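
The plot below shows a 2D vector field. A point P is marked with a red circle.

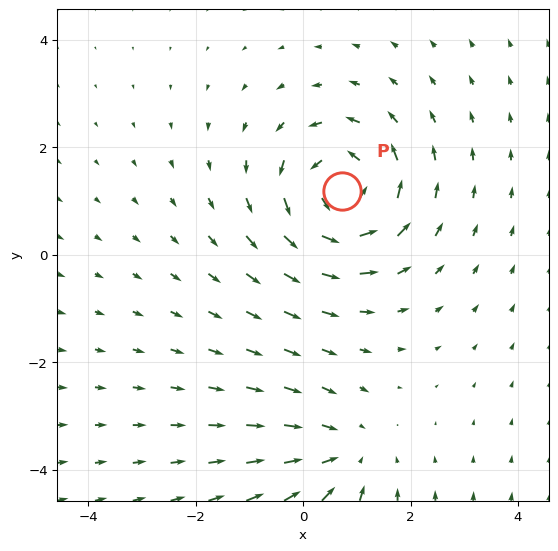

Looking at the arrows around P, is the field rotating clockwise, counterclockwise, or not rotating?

Near P at (0.7, 1.2) the arrows circulate counterclockwise. The curl (z-component) there is about +5; positive curl means counterclockwise rotation.

counterclockwise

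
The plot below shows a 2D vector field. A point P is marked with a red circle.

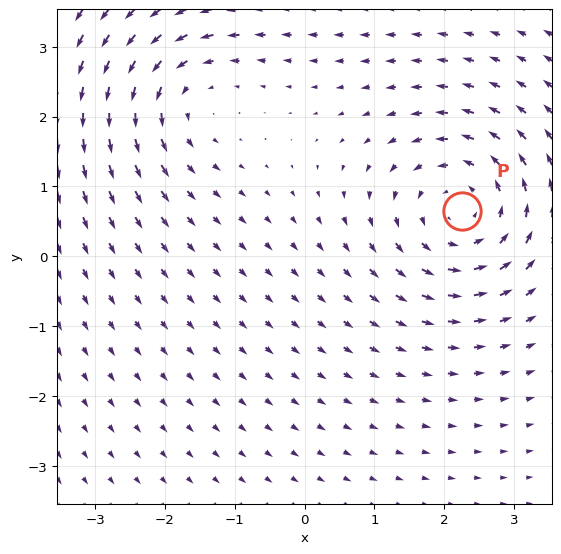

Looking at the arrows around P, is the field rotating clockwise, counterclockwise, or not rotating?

counterclockwise

Near P at (2.3, 0.7) the arrows circulate counterclockwise. The curl (z-component) there is about +4; positive curl means counterclockwise rotation.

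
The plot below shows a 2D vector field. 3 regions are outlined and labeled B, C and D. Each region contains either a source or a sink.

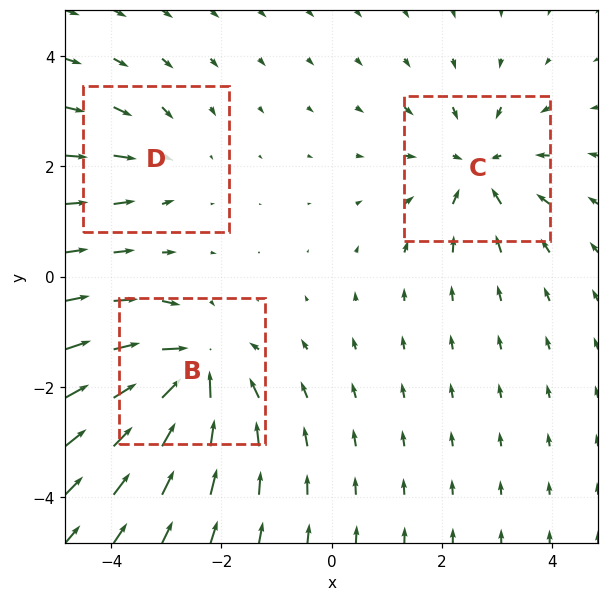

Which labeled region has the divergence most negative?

Divergence at each region's feature centre — B: about -5, C: about -4, D: about -2. Region B is most negative.

B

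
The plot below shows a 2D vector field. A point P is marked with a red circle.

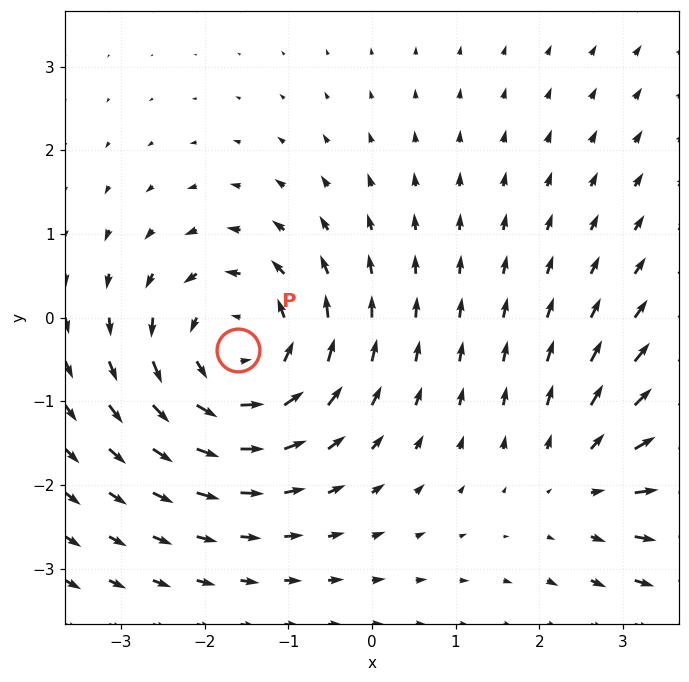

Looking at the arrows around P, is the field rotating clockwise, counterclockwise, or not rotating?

counterclockwise

Near P at (-1.6, -0.4) the arrows circulate counterclockwise. The curl (z-component) there is about +4; positive curl means counterclockwise rotation.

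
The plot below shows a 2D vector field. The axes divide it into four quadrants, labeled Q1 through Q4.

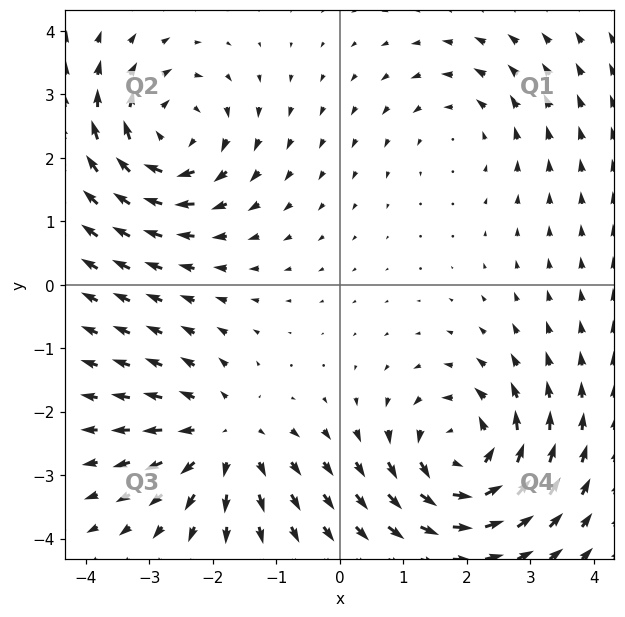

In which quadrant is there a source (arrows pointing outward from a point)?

Q3

The source sits at approximately (-1.8, -2.4), which lies in quadrant Q3. The divergence there is about +4, positive as expected for a source.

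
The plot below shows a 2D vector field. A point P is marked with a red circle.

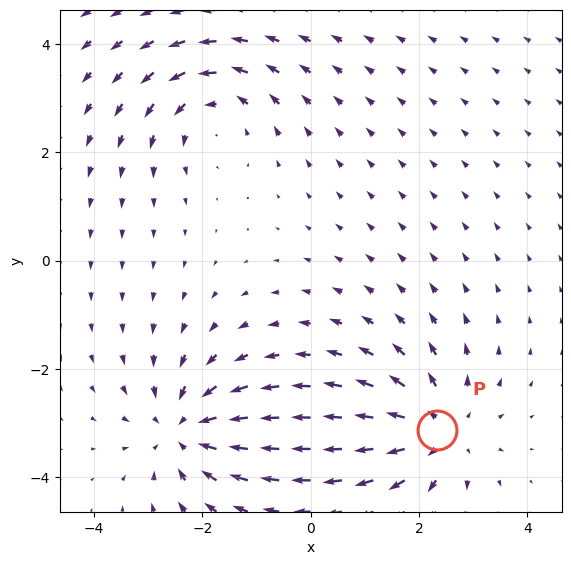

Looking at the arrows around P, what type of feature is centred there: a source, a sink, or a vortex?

At P (2.3, -3.1) the arrows spread outward. Divergence about +4, curl ≈0 — positive divergence with near-zero curl is a source.

source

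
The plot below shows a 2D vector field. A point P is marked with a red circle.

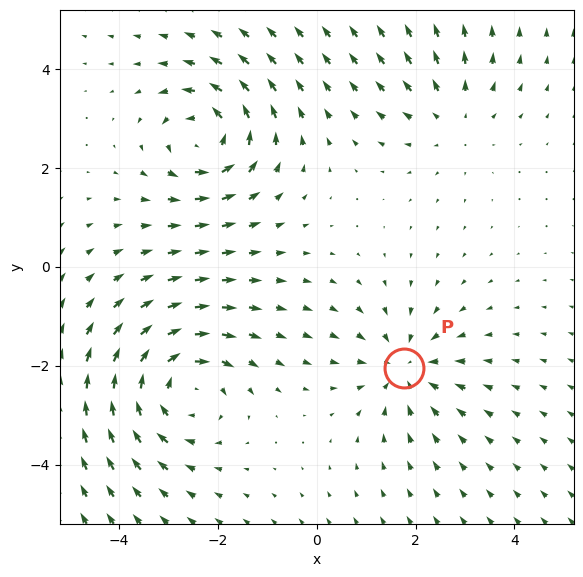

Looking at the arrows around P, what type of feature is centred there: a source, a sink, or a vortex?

sink

At P (1.8, -2.1) the arrows converge inward. Divergence about -3, curl ≈0 — negative divergence with near-zero curl is a sink.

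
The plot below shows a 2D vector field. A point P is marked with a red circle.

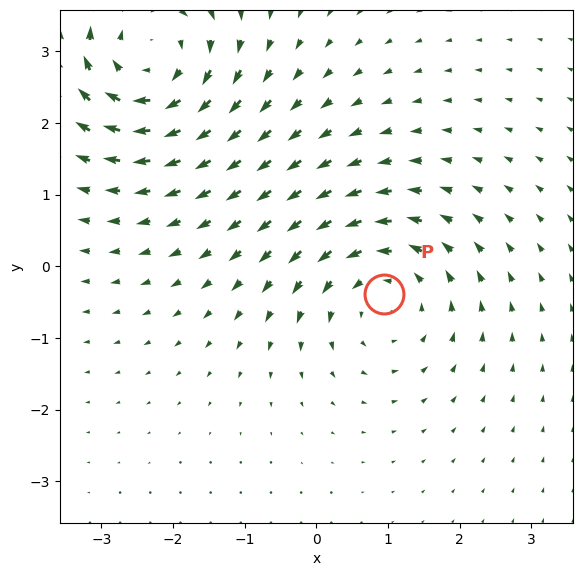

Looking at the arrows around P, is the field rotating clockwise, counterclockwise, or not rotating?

counterclockwise

Near P at (1.0, -0.4) the arrows circulate counterclockwise. The curl (z-component) there is about +3; positive curl means counterclockwise rotation.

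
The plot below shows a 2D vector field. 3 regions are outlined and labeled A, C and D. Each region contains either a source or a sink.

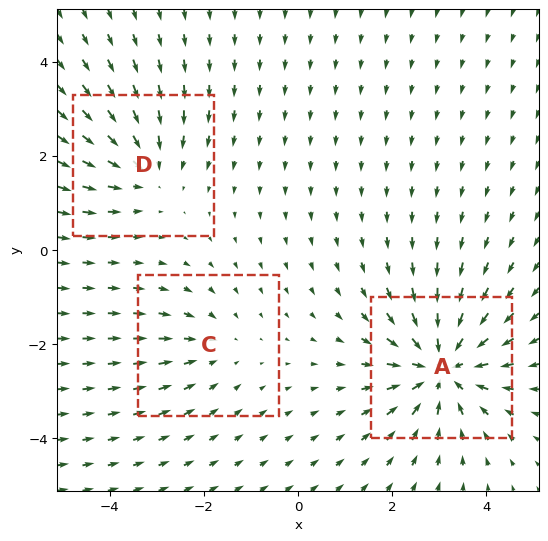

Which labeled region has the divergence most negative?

A

Divergence at each region's feature centre — A: about -5, C: about -2, D: about -3. Region A is most negative.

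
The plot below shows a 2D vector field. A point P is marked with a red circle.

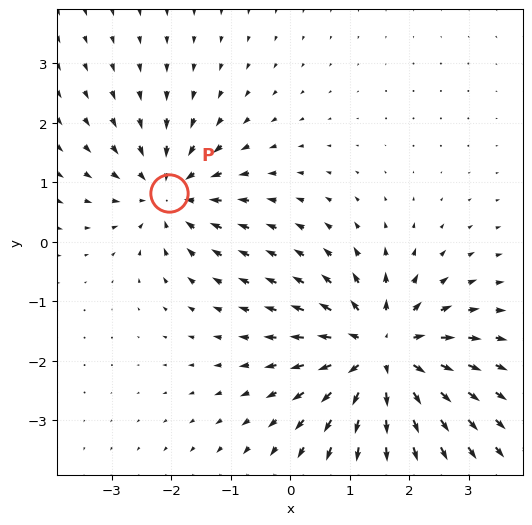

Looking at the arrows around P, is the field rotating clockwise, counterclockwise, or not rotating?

not rotating

Near P at (-2.0, 0.8) the arrows show no circulation. The curl there is ≈0.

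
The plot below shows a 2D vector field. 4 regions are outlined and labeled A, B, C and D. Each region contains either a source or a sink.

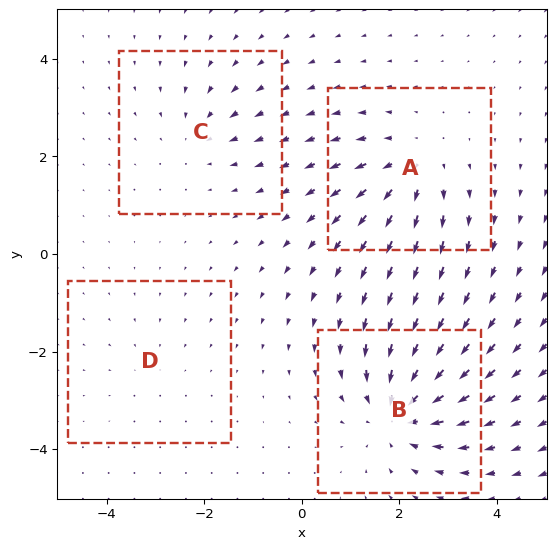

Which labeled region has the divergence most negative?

B

Divergence at each region's feature centre — A: about +5, B: about -7, C: about -3, D: about -2. Region B is most negative.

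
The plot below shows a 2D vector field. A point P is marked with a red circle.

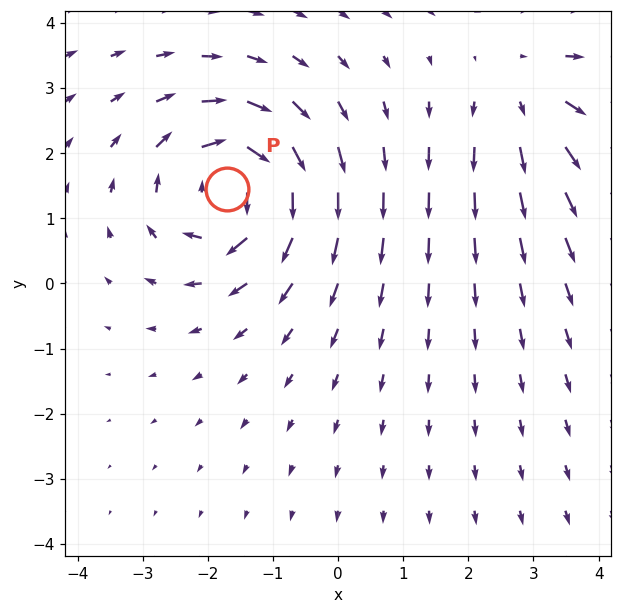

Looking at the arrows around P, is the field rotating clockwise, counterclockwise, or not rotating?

Near P at (-1.7, 1.4) the arrows circulate clockwise. The curl (z-component) there is about -6; negative curl means clockwise rotation.

clockwise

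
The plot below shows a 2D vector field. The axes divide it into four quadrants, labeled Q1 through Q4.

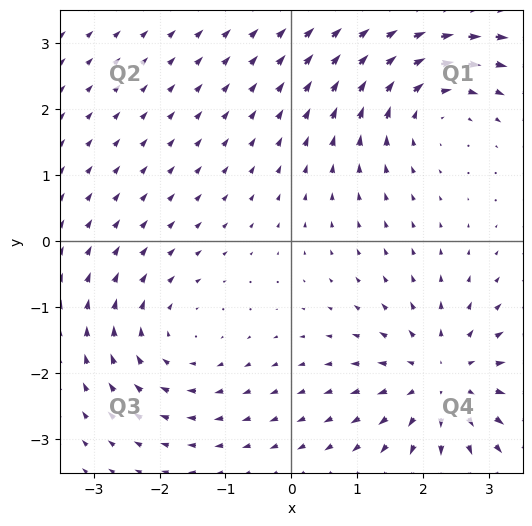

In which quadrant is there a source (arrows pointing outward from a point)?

The source sits at approximately (2.3, -2.1), which lies in quadrant Q4. The divergence there is about +5, positive as expected for a source.

Q4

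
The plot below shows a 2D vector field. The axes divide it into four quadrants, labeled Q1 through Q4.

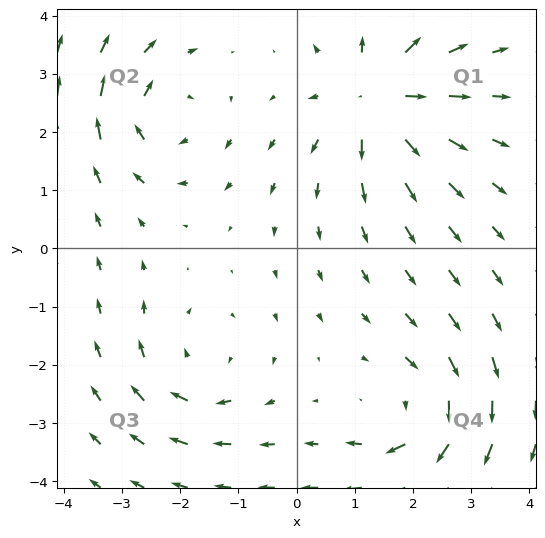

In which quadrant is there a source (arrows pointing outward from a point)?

Q1

The source sits at approximately (1.4, 2.6), which lies in quadrant Q1. The divergence there is about +4, positive as expected for a source.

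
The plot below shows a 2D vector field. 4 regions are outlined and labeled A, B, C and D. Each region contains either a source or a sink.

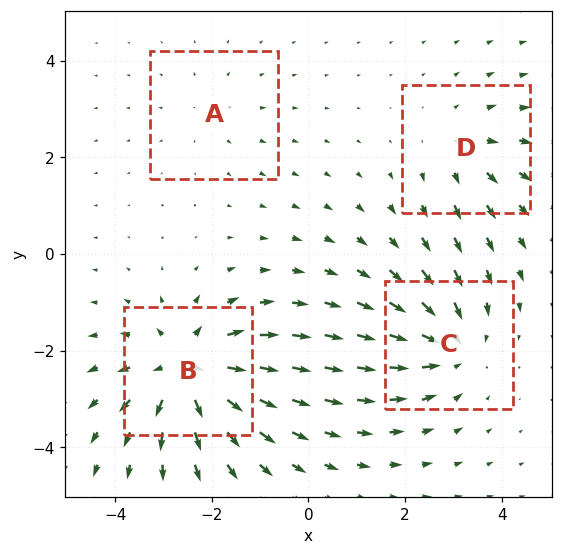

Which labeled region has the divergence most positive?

Divergence at each region's feature centre — A: about +2, B: about +7, C: about -5, D: about +3. Region B is most positive.

B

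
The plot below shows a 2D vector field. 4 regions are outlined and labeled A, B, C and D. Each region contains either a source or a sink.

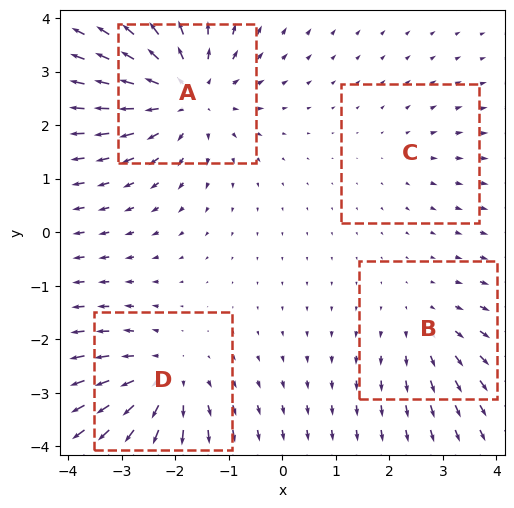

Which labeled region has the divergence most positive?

A

Divergence at each region's feature centre — A: about +6, B: about +3, C: about +2, D: about +4. Region A is most positive.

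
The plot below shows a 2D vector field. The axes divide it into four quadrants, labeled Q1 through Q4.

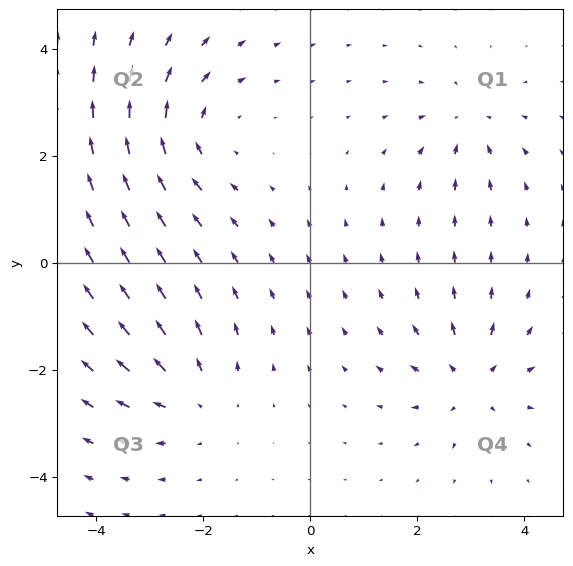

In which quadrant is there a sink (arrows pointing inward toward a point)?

Q1

The sink sits at approximately (2.9, 2.6), which lies in quadrant Q1. The divergence there is about -4, negative as expected for a sink.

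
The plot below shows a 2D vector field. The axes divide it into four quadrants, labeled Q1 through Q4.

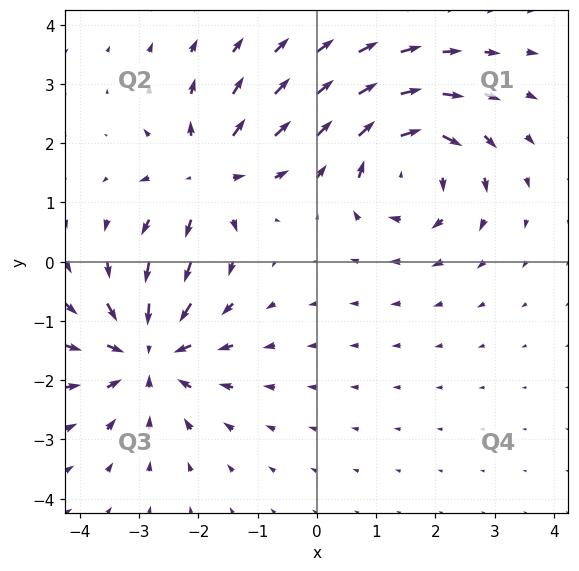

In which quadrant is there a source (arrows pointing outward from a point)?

The source sits at approximately (-1.9, 1.4), which lies in quadrant Q2. The divergence there is about +4, positive as expected for a source.

Q2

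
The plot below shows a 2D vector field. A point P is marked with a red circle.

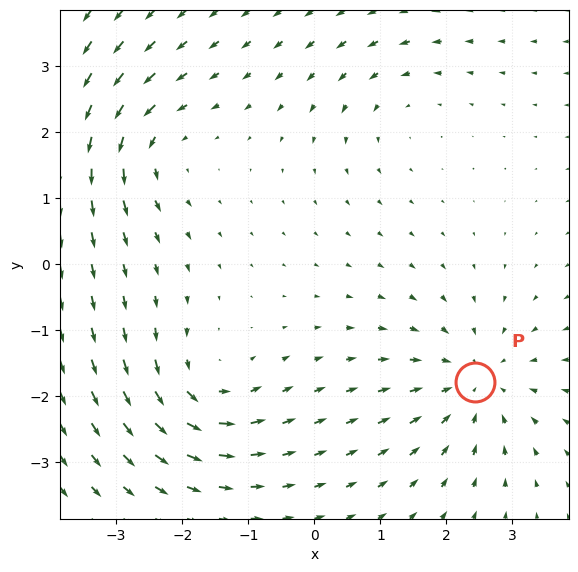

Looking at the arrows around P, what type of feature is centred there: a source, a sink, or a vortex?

At P (2.4, -1.8) the arrows converge inward. Divergence about -4, curl ≈0 — negative divergence with near-zero curl is a sink.

sink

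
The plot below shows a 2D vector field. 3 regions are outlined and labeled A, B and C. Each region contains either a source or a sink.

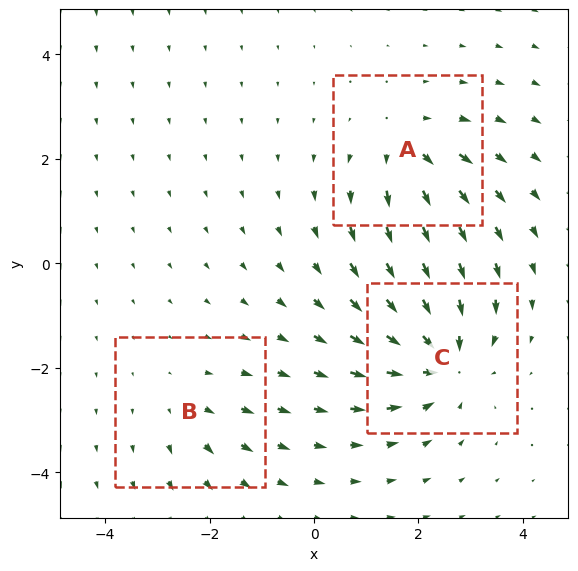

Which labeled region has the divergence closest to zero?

Divergence at each region's feature centre — A: about +4, B: about +2, C: about -5. Region B is closest to zero.

B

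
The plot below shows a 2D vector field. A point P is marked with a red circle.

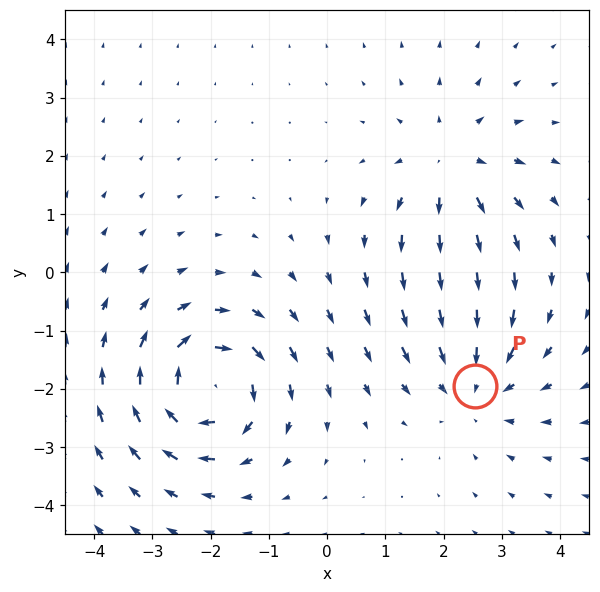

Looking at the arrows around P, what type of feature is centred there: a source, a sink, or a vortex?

sink

At P (2.5, -1.9) the arrows converge inward. Divergence about -3, curl ≈0 — negative divergence with near-zero curl is a sink.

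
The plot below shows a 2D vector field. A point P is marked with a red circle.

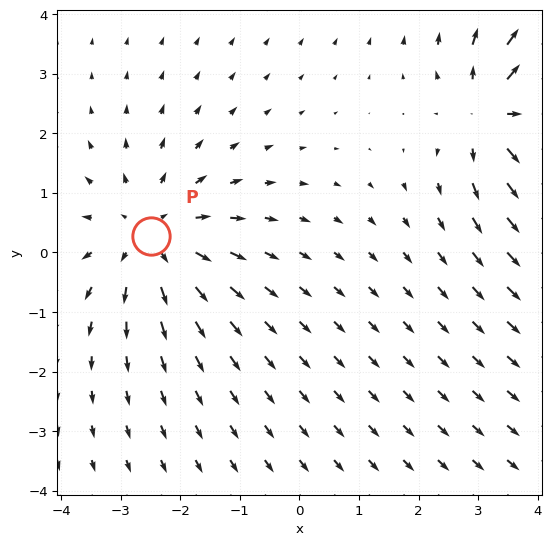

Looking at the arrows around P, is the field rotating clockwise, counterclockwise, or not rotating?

Near P at (-2.5, 0.3) the arrows show no circulation. The curl there is ≈0.

not rotating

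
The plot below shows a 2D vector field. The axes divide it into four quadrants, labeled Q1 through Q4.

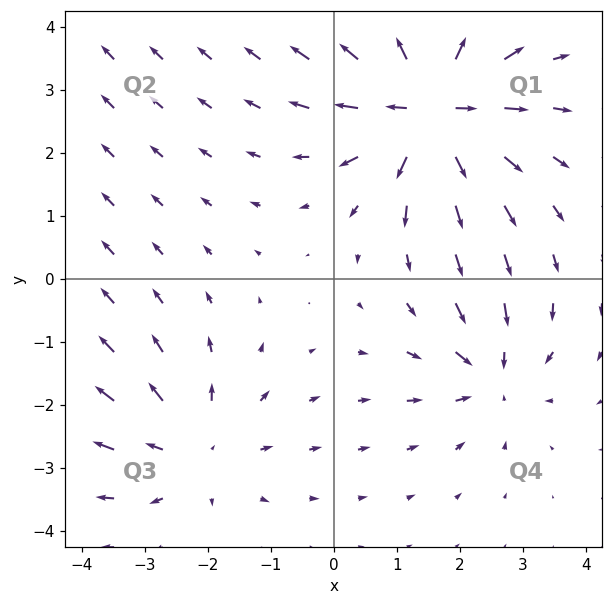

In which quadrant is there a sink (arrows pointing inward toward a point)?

Q4

The sink sits at approximately (2.5, -1.5), which lies in quadrant Q4. The divergence there is about -3, negative as expected for a sink.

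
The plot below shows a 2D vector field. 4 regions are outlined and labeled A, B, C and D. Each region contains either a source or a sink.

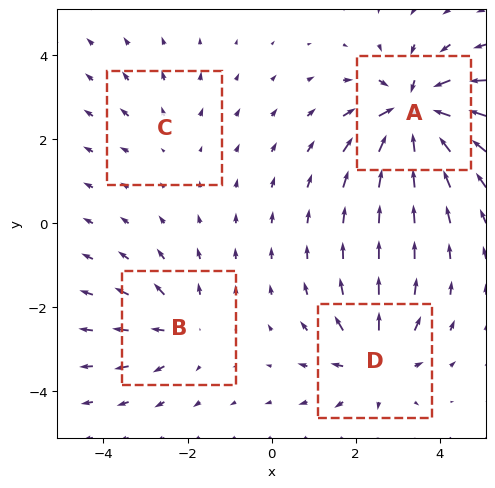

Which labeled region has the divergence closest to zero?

Divergence at each region's feature centre — A: about -8, B: about +4, C: about +2, D: about +5. Region C is closest to zero.

C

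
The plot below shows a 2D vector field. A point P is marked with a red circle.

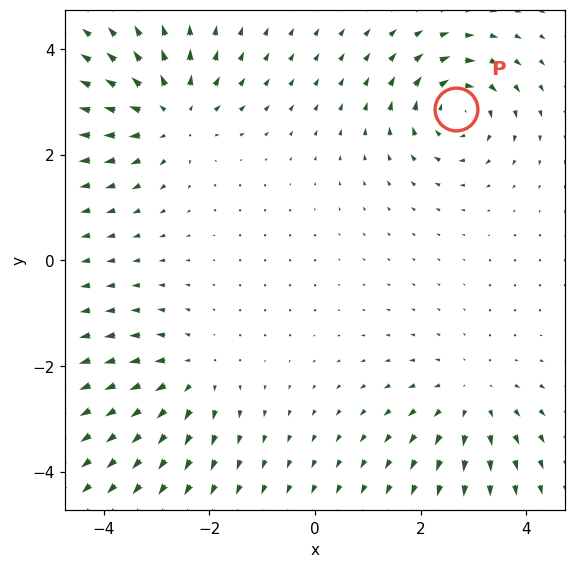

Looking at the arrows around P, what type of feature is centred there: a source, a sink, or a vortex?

vortex

At P (2.7, 2.9) the arrows circulate clockwise. Divergence ≈0, curl about -5 — near-zero divergence with nonzero curl is a vortex.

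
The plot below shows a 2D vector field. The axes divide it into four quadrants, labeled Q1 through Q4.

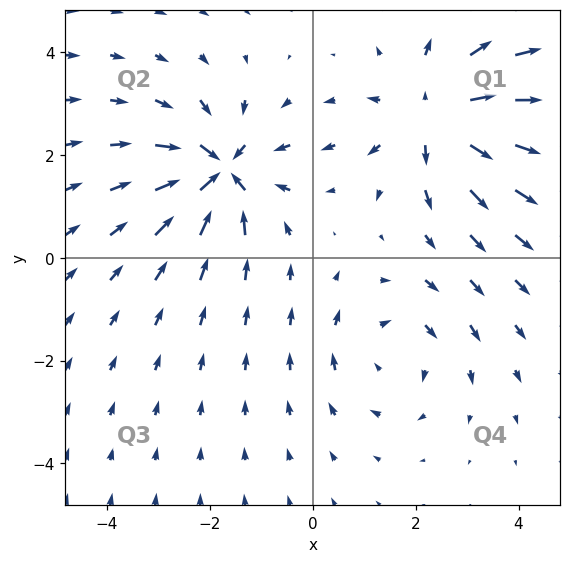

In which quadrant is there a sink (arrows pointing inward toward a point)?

The sink sits at approximately (-1.8, 1.7), which lies in quadrant Q2. The divergence there is about -5, negative as expected for a sink.

Q2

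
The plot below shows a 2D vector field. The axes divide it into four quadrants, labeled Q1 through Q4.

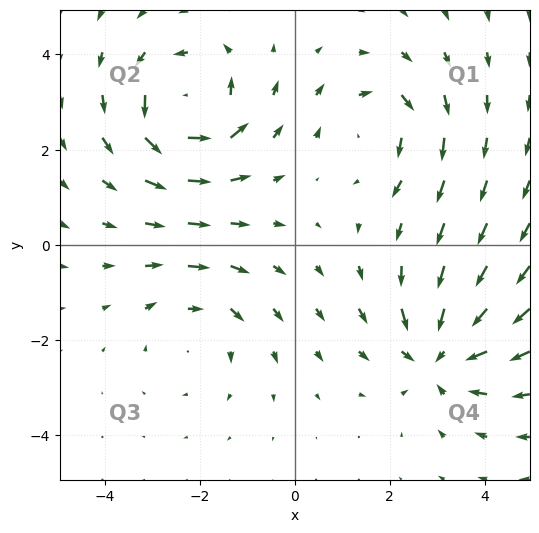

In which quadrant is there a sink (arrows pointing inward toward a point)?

The sink sits at approximately (3.1, -2.3), which lies in quadrant Q4. The divergence there is about -5, negative as expected for a sink.

Q4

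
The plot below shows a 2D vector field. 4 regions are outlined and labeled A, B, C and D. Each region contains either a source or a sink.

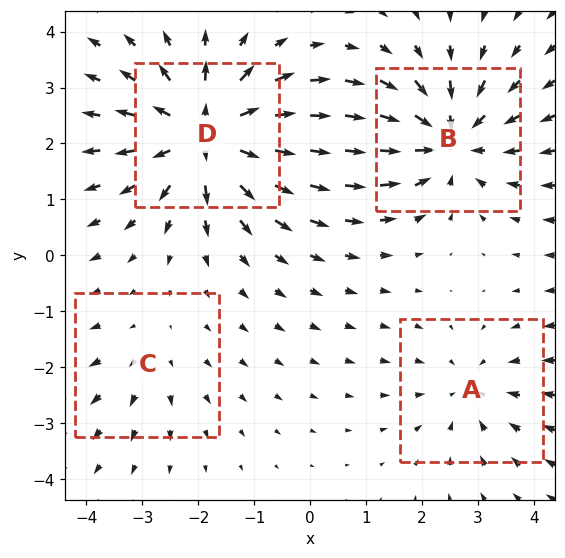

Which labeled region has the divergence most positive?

D

Divergence at each region's feature centre — A: about -3, B: about -5, C: about +2, D: about +6. Region D is most positive.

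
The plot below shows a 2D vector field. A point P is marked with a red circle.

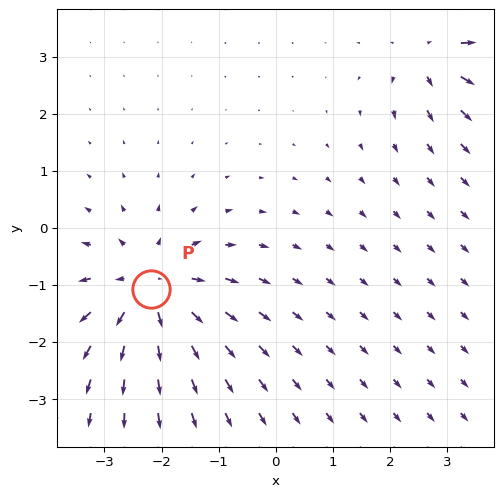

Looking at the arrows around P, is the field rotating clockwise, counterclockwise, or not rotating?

not rotating

Near P at (-2.2, -1.1) the arrows show no circulation. The curl there is ≈0.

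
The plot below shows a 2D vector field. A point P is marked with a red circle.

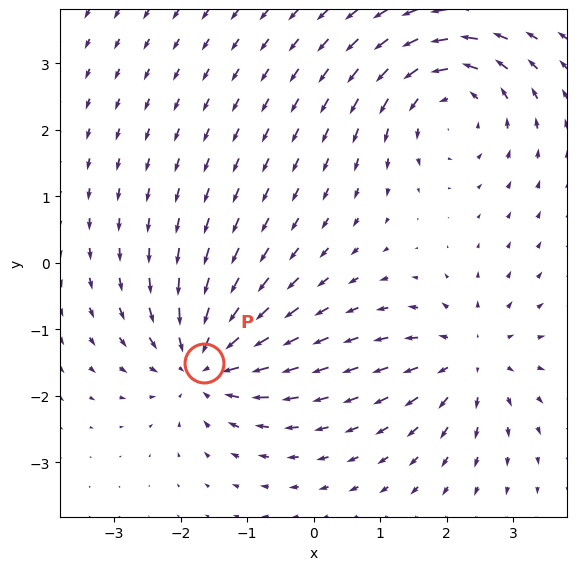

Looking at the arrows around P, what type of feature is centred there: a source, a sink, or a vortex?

At P (-1.6, -1.5) the arrows converge inward. Divergence about -6, curl ≈0 — negative divergence with near-zero curl is a sink.

sink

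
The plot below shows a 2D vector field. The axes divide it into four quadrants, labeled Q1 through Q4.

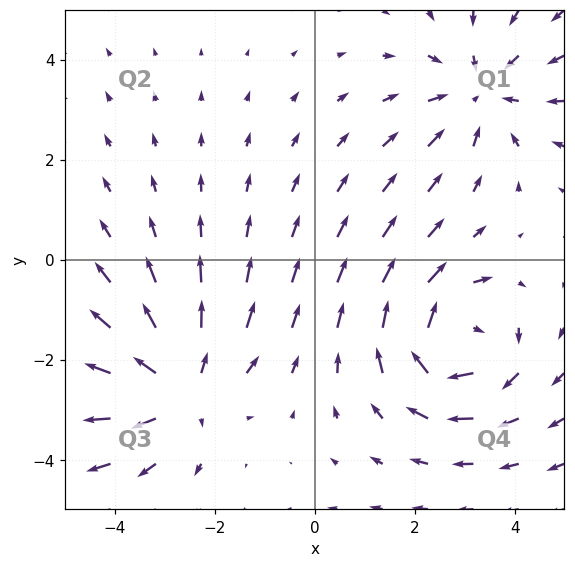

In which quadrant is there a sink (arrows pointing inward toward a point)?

Q1

The sink sits at approximately (3.3, 3.3), which lies in quadrant Q1. The divergence there is about -2, negative as expected for a sink.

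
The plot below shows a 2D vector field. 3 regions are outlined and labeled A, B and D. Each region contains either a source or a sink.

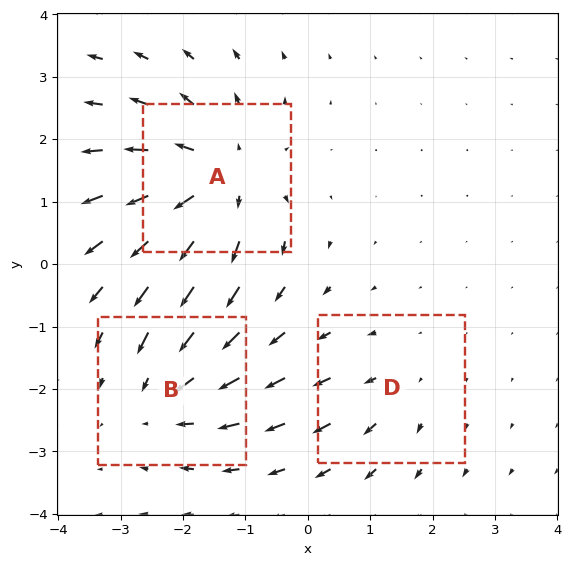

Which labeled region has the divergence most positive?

Divergence at each region's feature centre — A: about +5, B: about -3, D: about +2. Region A is most positive.

A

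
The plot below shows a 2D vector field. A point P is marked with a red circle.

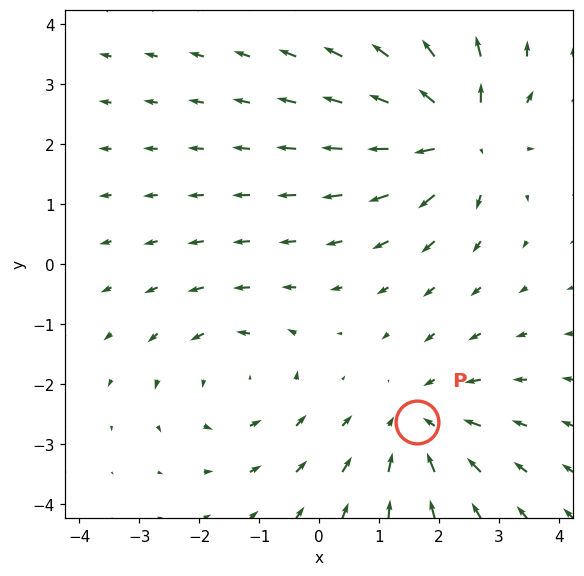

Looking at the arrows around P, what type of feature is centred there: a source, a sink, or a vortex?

sink

At P (1.6, -2.6) the arrows converge inward. Divergence about -4, curl ≈0 — negative divergence with near-zero curl is a sink.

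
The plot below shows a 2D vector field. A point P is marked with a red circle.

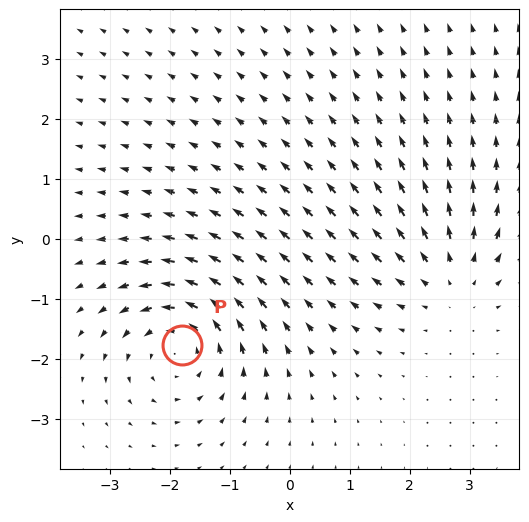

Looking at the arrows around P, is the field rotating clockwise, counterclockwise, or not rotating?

counterclockwise

Near P at (-1.8, -1.8) the arrows circulate counterclockwise. The curl (z-component) there is about +5; positive curl means counterclockwise rotation.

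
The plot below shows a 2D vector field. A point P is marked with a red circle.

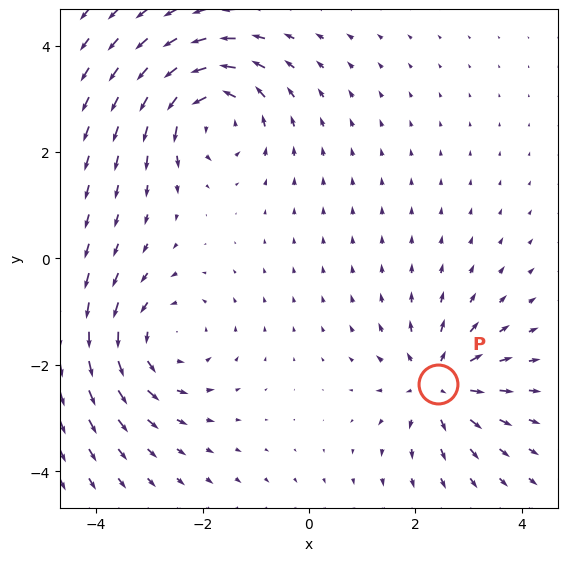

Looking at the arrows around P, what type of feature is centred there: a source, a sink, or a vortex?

At P (2.4, -2.4) the arrows spread outward. Divergence about +5, curl ≈0 — positive divergence with near-zero curl is a source.

source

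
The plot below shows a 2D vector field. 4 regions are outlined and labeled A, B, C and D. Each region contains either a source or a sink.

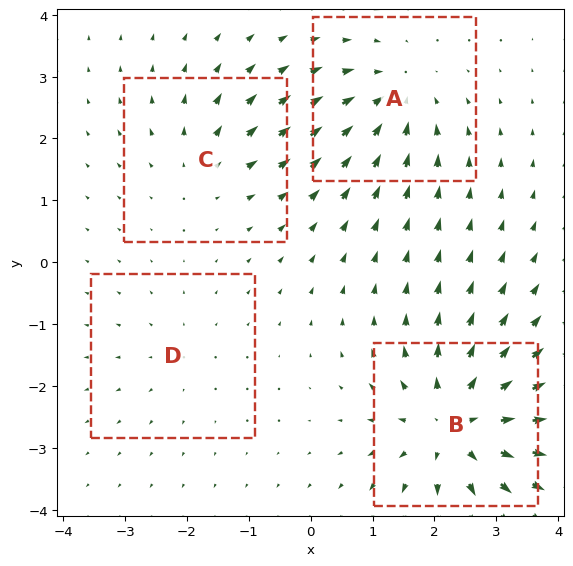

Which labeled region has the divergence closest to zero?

D

Divergence at each region's feature centre — A: about -5, B: about +7, C: about +3, D: about +2. Region D is closest to zero.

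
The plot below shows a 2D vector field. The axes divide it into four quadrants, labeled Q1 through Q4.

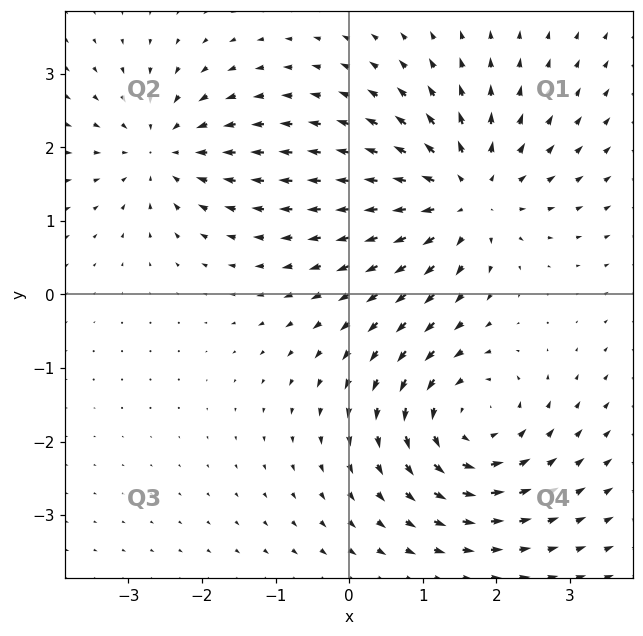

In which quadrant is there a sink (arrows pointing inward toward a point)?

The sink sits at approximately (-2.5, 2.0), which lies in quadrant Q2. The divergence there is about -4, negative as expected for a sink.

Q2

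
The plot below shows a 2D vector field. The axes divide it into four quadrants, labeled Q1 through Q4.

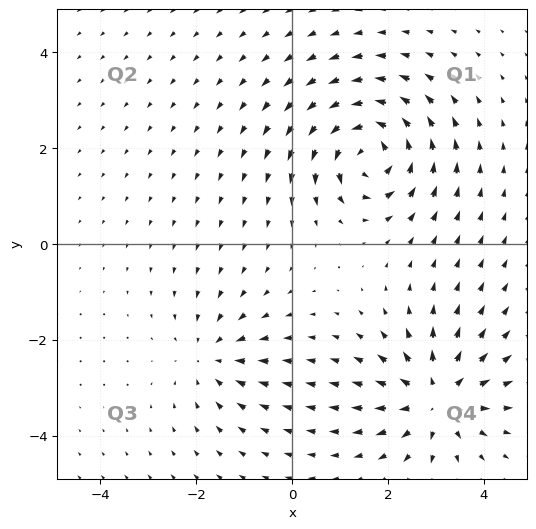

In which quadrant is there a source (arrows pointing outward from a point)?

Q4

The source sits at approximately (3.0, -3.2), which lies in quadrant Q4. The divergence there is about +5, positive as expected for a source.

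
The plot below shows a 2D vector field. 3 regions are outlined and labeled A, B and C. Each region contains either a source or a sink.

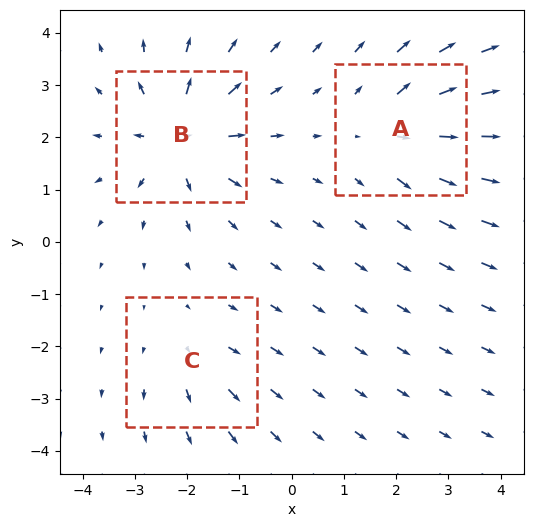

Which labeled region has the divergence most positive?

Divergence at each region's feature centre — A: about +4, B: about +5, C: about +2. Region B is most positive.

B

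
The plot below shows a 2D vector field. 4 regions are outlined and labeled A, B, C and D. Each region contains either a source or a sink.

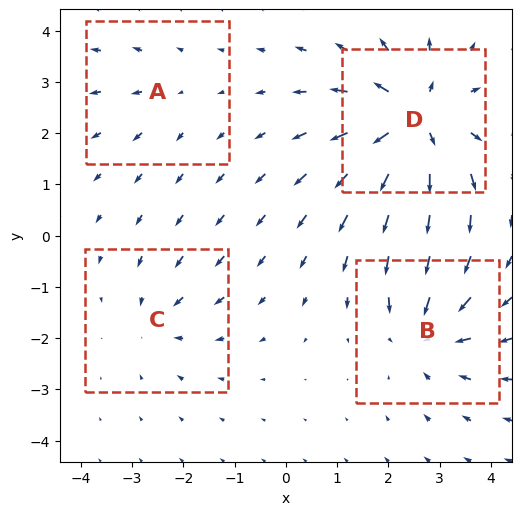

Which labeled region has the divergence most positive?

Divergence at each region's feature centre — A: about +2, B: about -5, C: about -3, D: about +7. Region D is most positive.

D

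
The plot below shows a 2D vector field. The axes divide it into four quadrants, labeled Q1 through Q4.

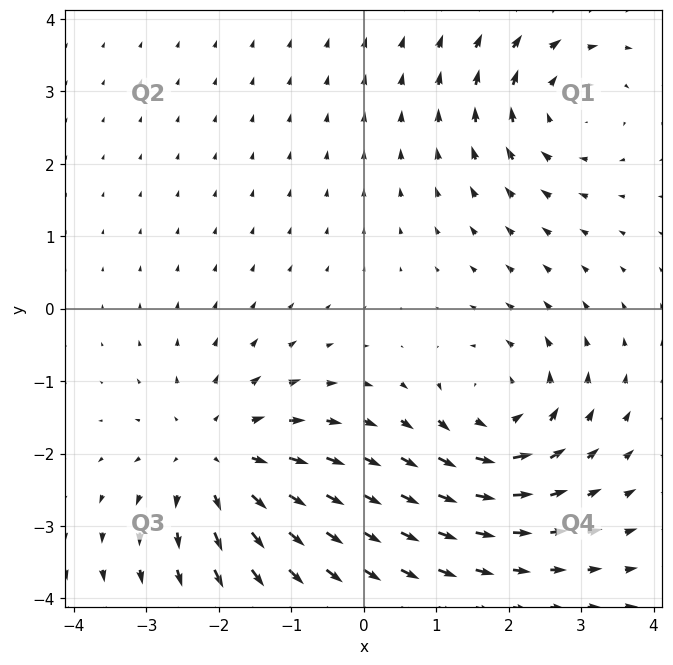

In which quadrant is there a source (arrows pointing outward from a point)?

Q3

The source sits at approximately (-2.0, -2.1), which lies in quadrant Q3. The divergence there is about +3, positive as expected for a source.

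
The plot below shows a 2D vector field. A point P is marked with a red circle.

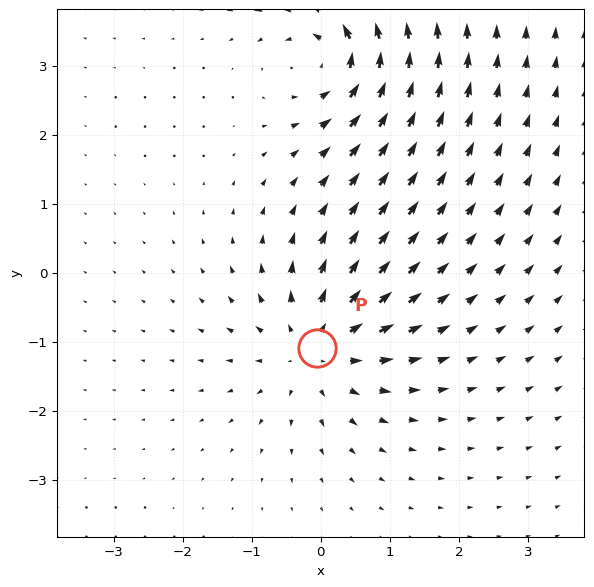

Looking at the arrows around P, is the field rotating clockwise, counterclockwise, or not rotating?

not rotating

Near P at (-0.1, -1.1) the arrows show no circulation. The curl there is ≈0.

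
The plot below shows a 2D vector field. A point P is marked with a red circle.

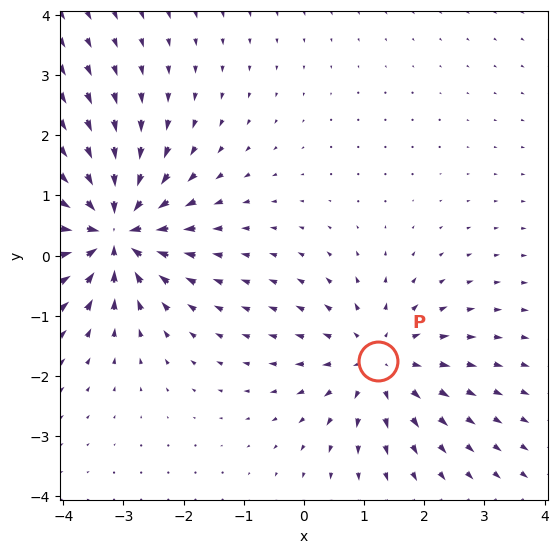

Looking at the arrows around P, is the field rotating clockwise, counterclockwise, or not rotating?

Near P at (1.2, -1.8) the arrows show no circulation. The curl there is ≈0.

not rotating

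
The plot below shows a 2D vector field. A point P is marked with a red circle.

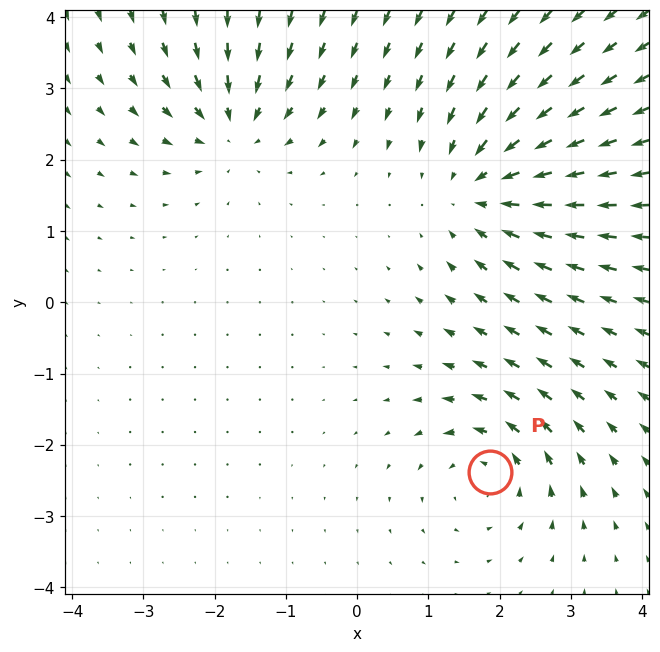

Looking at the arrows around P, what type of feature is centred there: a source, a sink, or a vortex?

vortex

At P (1.9, -2.4) the arrows circulate counterclockwise. Divergence ≈0, curl about +3 — near-zero divergence with nonzero curl is a vortex.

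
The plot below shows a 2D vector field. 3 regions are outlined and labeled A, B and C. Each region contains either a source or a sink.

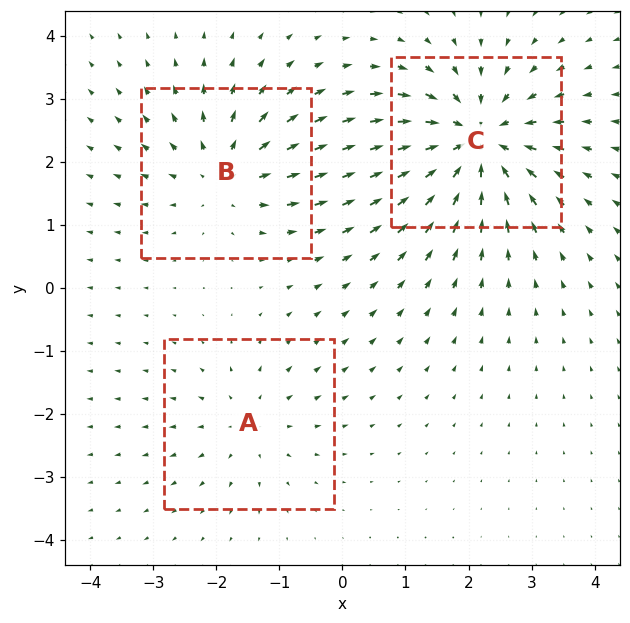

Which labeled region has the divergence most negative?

Divergence at each region's feature centre — A: about +2, B: about +3, C: about -5. Region C is most negative.

C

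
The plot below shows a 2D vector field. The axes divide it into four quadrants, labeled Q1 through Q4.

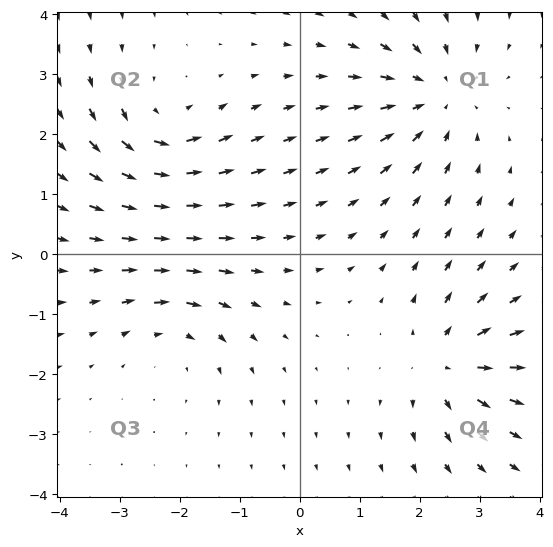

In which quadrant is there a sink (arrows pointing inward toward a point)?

The sink sits at approximately (2.3, 2.7), which lies in quadrant Q1. The divergence there is about -4, negative as expected for a sink.

Q1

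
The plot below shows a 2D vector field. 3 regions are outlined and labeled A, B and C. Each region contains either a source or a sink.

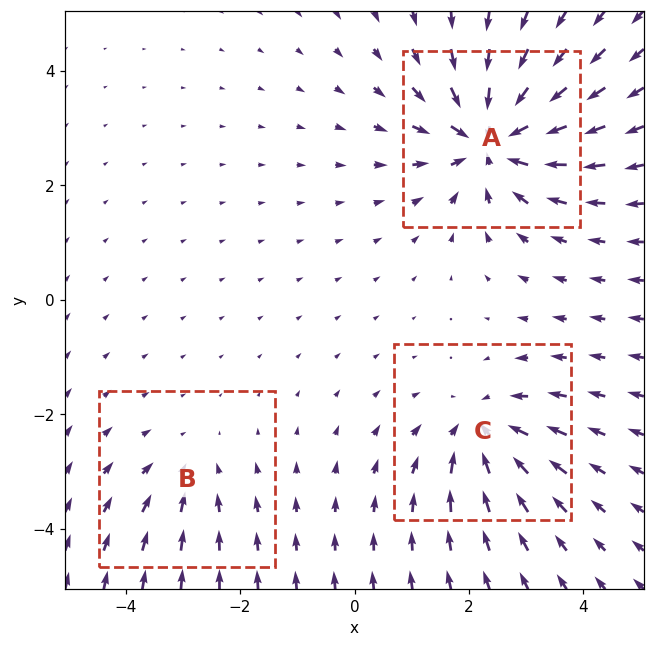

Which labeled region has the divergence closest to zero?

B

Divergence at each region's feature centre — A: about -6, B: about -2, C: about -4. Region B is closest to zero.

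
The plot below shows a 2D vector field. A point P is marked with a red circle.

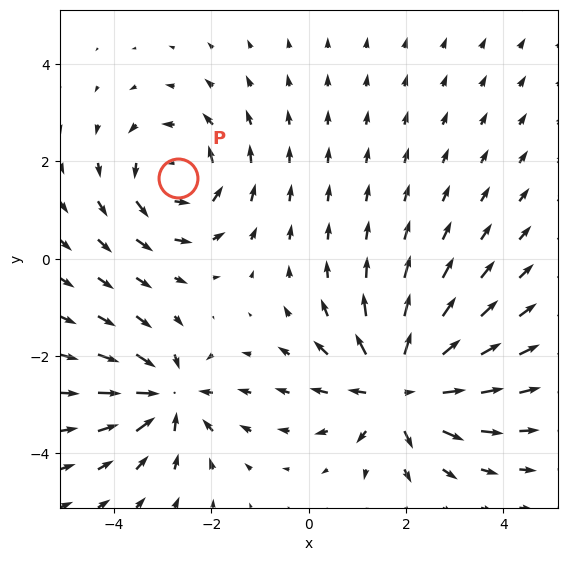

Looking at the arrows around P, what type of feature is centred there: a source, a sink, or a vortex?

vortex

At P (-2.7, 1.7) the arrows circulate counterclockwise. Divergence ≈0, curl about +4 — near-zero divergence with nonzero curl is a vortex.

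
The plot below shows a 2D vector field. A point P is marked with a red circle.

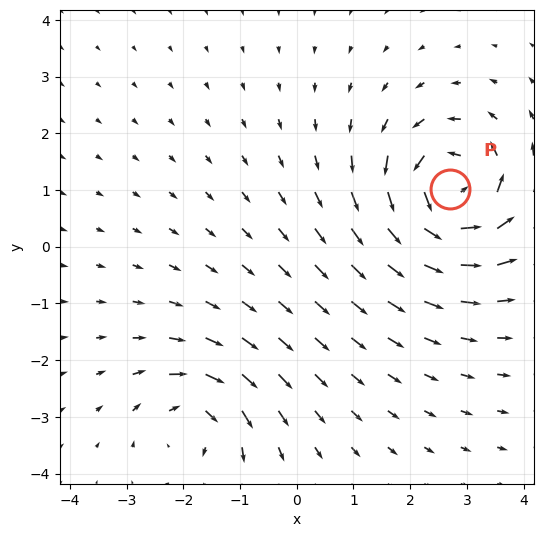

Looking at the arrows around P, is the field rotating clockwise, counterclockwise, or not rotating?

counterclockwise

Near P at (2.7, 1.0) the arrows circulate counterclockwise. The curl (z-component) there is about +6; positive curl means counterclockwise rotation.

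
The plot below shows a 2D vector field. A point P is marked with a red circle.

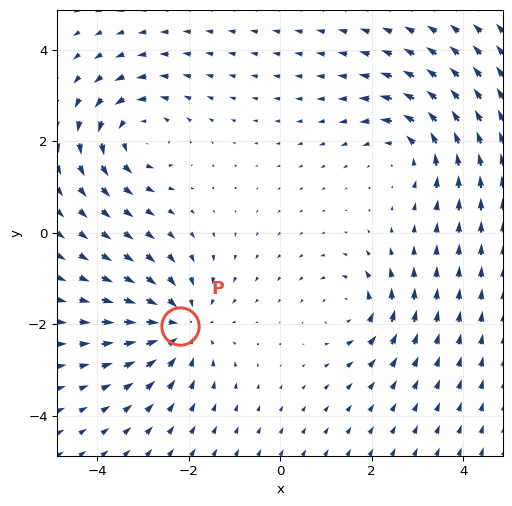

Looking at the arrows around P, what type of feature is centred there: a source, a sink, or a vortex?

At P (-2.2, -2.0) the arrows converge inward. Divergence about -5, curl ≈0 — negative divergence with near-zero curl is a sink.

sink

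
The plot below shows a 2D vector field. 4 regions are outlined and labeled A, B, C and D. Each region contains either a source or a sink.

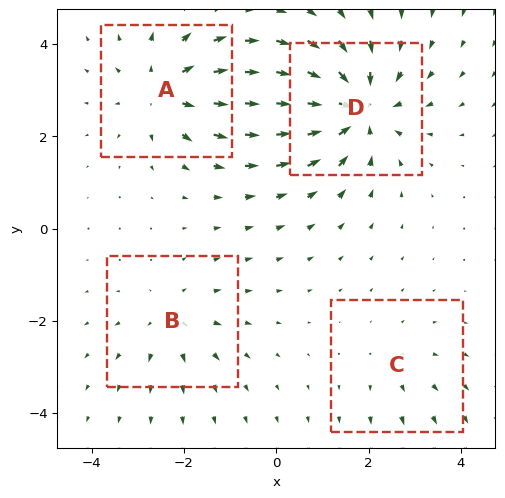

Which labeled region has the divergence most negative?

Divergence at each region's feature centre — A: about +5, B: about +3, C: about +2, D: about -6. Region D is most negative.

D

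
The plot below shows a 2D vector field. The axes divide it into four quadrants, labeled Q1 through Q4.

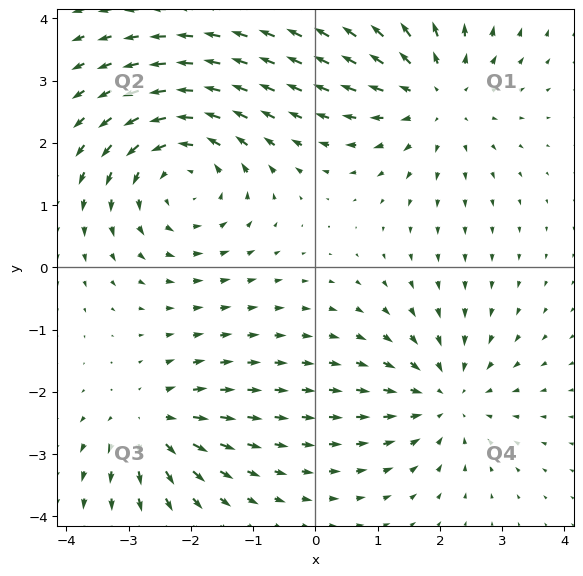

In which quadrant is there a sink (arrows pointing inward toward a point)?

Q4

The sink sits at approximately (2.1, -2.1), which lies in quadrant Q4. The divergence there is about -4, negative as expected for a sink.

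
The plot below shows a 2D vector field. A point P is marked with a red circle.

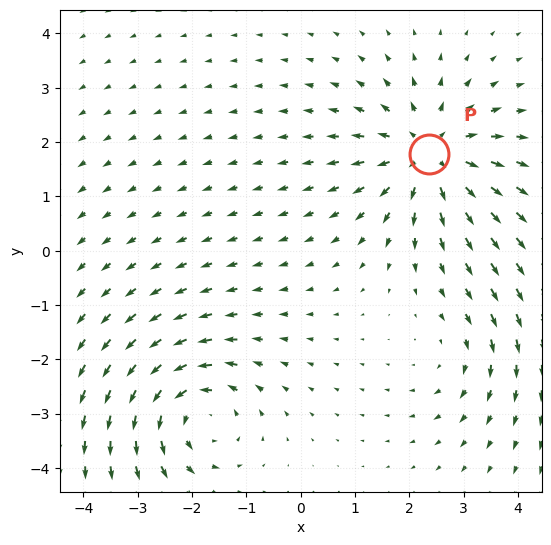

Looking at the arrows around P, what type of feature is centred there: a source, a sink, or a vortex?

At P (2.4, 1.8) the arrows spread outward. Divergence about +5, curl ≈0 — positive divergence with near-zero curl is a source.

source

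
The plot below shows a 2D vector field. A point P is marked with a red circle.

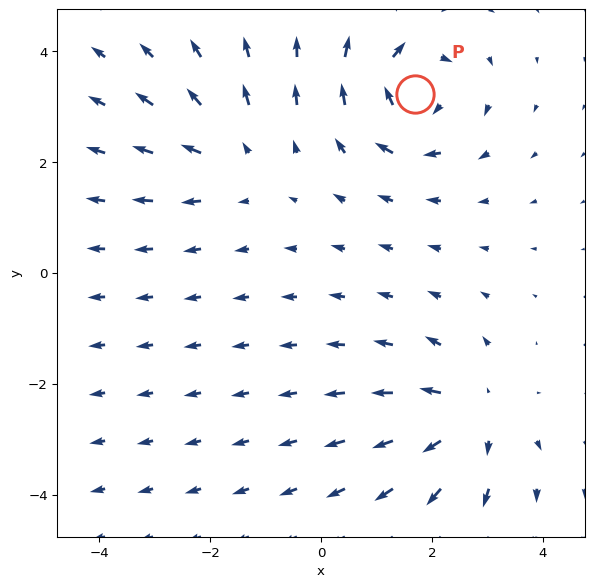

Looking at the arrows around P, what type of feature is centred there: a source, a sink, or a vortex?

At P (1.7, 3.2) the arrows circulate clockwise. Divergence ≈0, curl about -6 — near-zero divergence with nonzero curl is a vortex.

vortex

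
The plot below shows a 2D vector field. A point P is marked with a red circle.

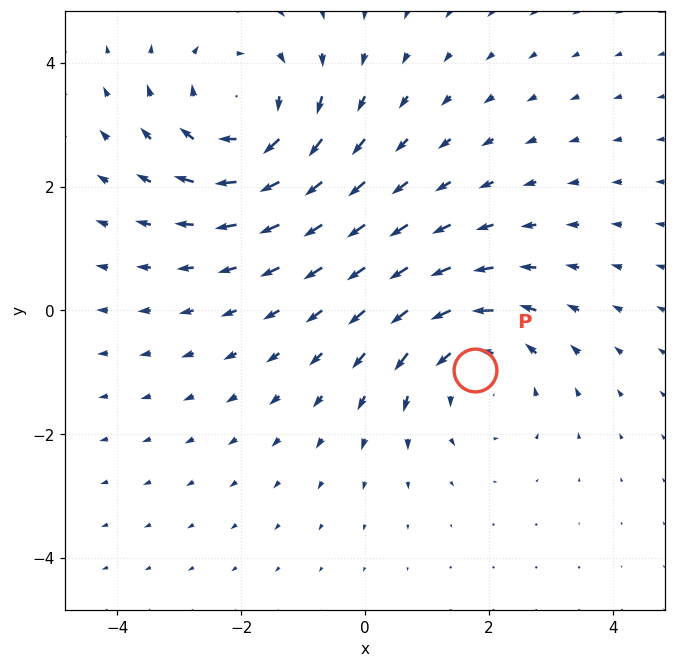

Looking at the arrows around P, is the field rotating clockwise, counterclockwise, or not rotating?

Near P at (1.8, -1.0) the arrows circulate counterclockwise. The curl (z-component) there is about +3; positive curl means counterclockwise rotation.

counterclockwise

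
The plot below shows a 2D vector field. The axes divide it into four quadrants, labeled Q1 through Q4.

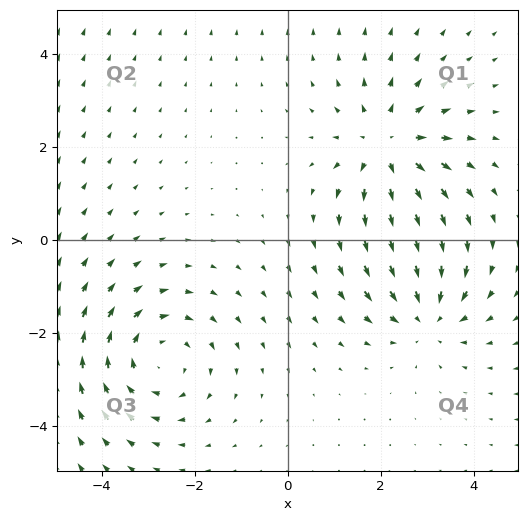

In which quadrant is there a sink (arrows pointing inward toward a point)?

The sink sits at approximately (3.0, -1.6), which lies in quadrant Q4. The divergence there is about -3, negative as expected for a sink.

Q4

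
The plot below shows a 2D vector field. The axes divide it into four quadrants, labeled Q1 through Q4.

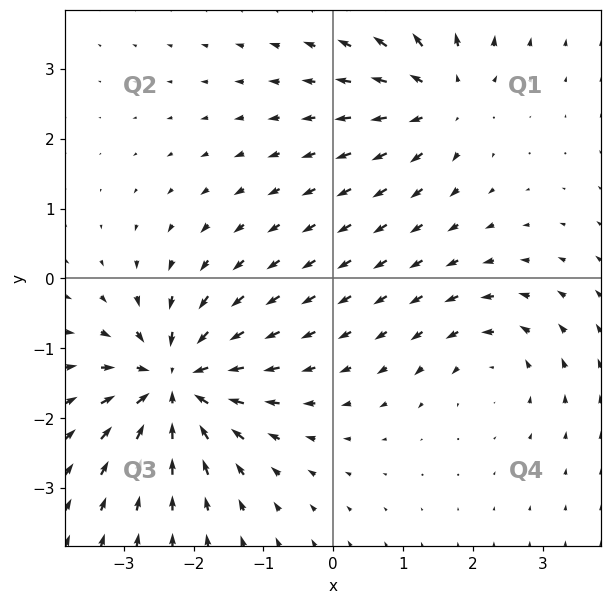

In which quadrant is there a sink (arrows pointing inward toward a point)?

The sink sits at approximately (-2.3, -1.5), which lies in quadrant Q3. The divergence there is about -7, negative as expected for a sink.

Q3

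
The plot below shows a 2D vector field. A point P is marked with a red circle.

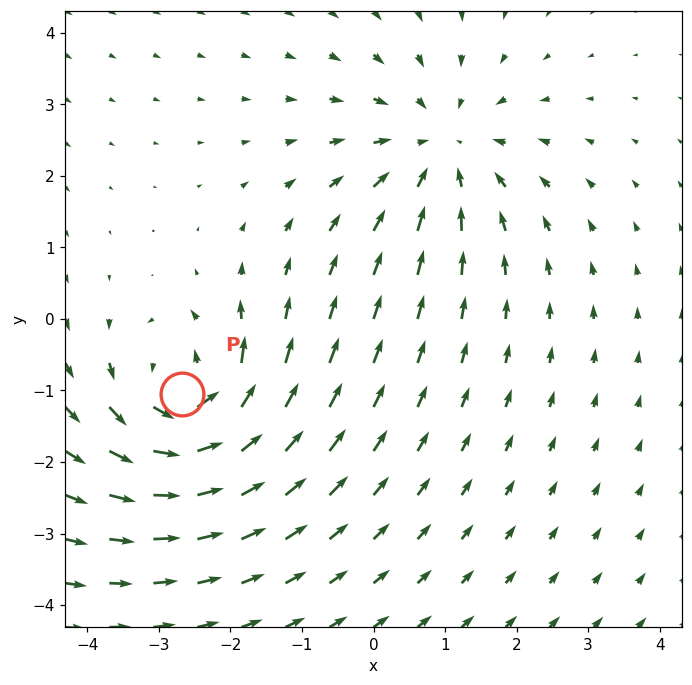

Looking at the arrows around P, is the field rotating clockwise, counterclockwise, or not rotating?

counterclockwise

Near P at (-2.7, -1.0) the arrows circulate counterclockwise. The curl (z-component) there is about +5; positive curl means counterclockwise rotation.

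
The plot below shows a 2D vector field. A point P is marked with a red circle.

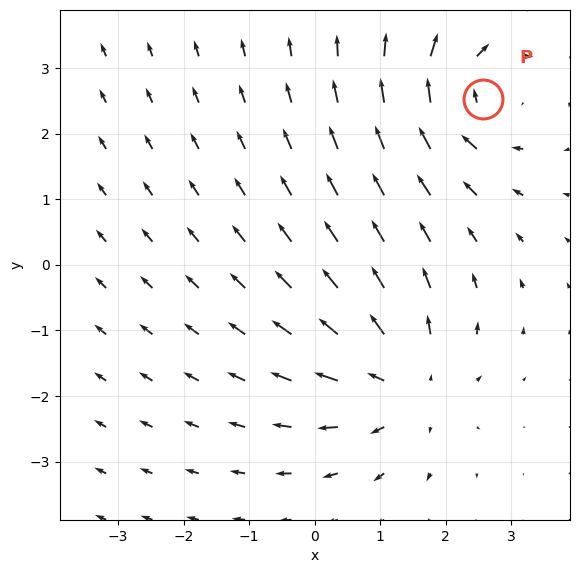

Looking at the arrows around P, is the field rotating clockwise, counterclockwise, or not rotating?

clockwise

Near P at (2.6, 2.5) the arrows circulate clockwise. The curl (z-component) there is about -4; negative curl means clockwise rotation.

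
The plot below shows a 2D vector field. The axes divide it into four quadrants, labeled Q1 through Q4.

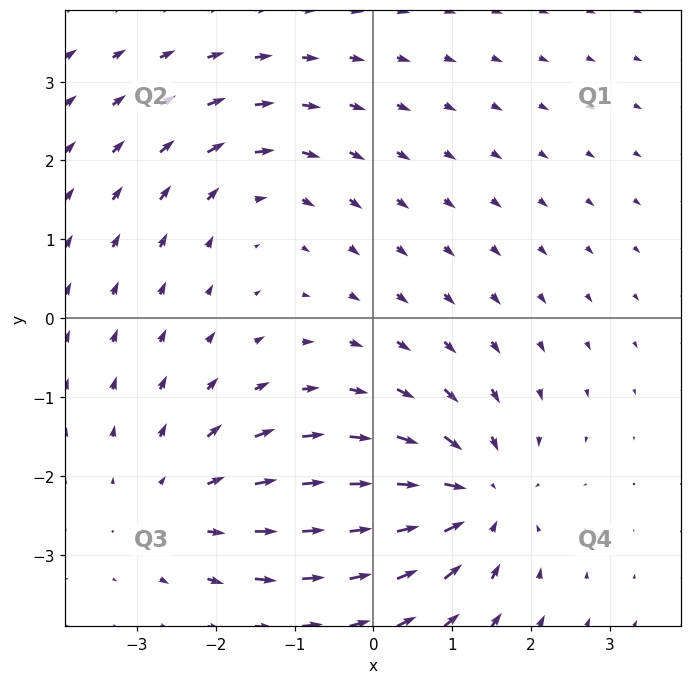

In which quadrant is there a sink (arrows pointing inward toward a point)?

The sink sits at approximately (1.3, -2.3), which lies in quadrant Q4. The divergence there is about -5, negative as expected for a sink.

Q4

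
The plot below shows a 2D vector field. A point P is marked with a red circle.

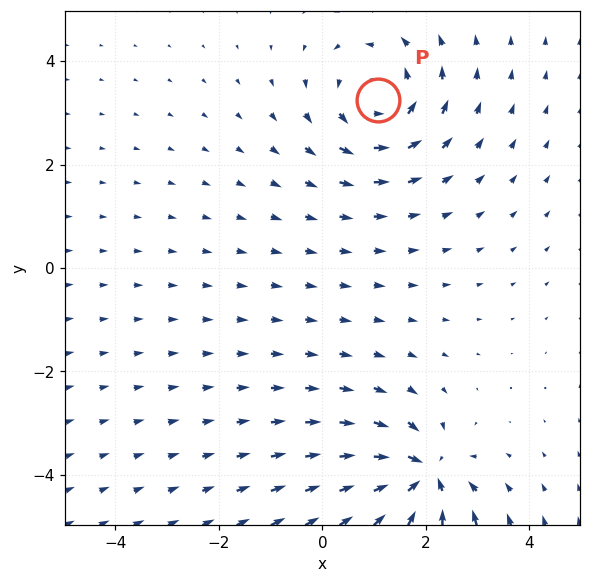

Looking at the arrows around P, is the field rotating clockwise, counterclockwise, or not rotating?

Near P at (1.1, 3.2) the arrows circulate counterclockwise. The curl (z-component) there is about +4; positive curl means counterclockwise rotation.

counterclockwise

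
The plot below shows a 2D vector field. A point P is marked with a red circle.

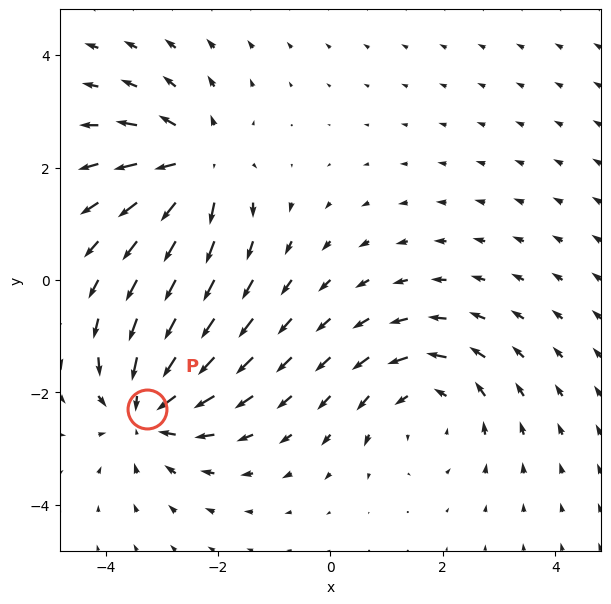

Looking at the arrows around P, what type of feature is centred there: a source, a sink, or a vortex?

At P (-3.3, -2.3) the arrows converge inward. Divergence about -5, curl ≈0 — negative divergence with near-zero curl is a sink.

sink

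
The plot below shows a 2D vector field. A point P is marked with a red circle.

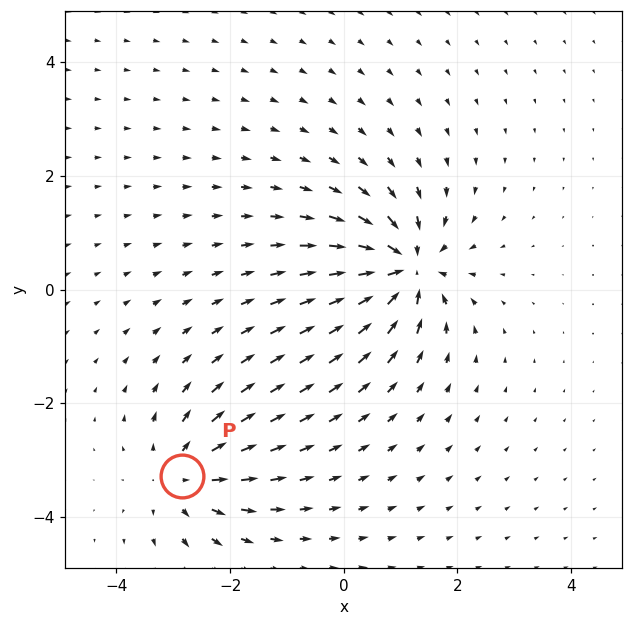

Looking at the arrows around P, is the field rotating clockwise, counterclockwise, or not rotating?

Near P at (-2.8, -3.3) the arrows show no circulation. The curl there is ≈0.

not rotating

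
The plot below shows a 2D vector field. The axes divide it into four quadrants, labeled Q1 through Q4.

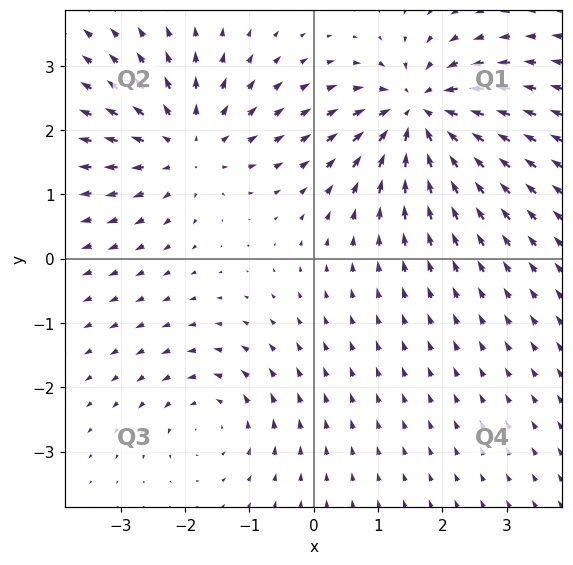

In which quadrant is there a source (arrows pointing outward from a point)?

Q2

The source sits at approximately (-2.0, 1.7), which lies in quadrant Q2. The divergence there is about +4, positive as expected for a source.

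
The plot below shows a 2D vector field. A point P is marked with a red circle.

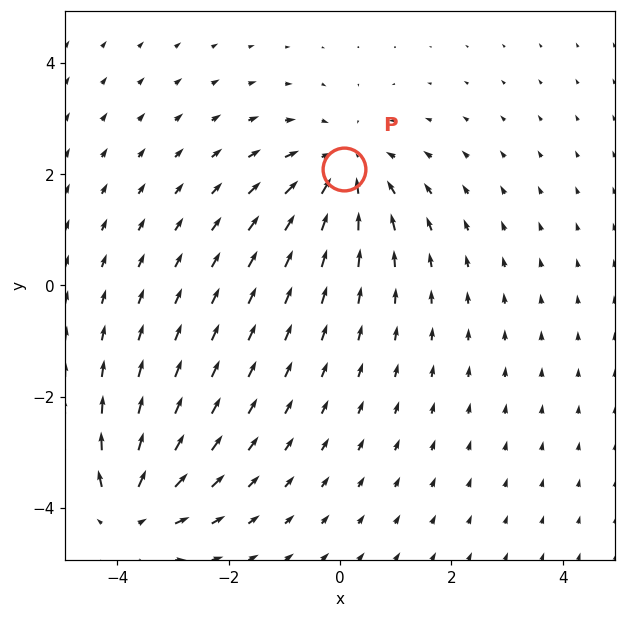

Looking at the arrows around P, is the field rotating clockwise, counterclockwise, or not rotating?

Near P at (0.1, 2.1) the arrows show no circulation. The curl there is ≈0.

not rotating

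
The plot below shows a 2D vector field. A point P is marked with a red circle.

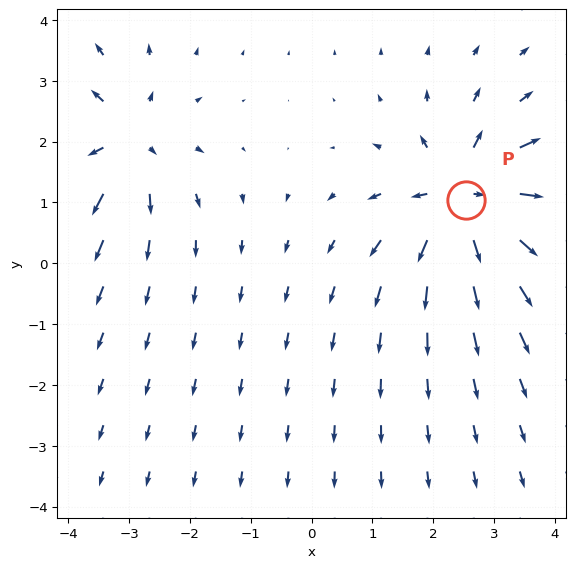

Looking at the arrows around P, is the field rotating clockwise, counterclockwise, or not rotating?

Near P at (2.5, 1.0) the arrows show no circulation. The curl there is ≈0.

not rotating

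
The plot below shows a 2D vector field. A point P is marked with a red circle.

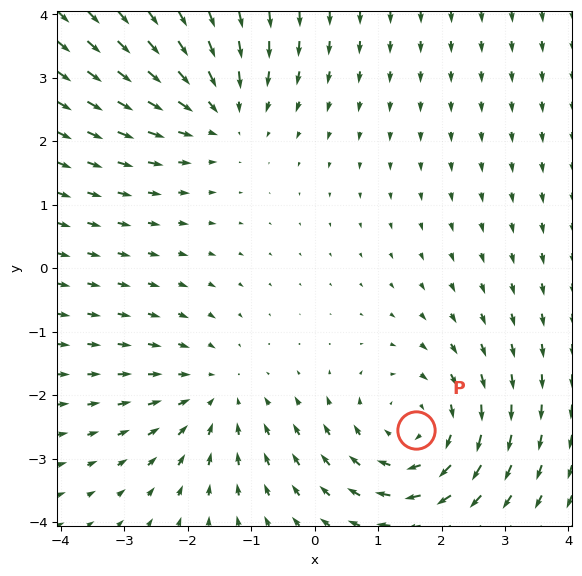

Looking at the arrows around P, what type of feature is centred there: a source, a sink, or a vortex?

At P (1.6, -2.6) the arrows circulate clockwise. Divergence ≈0, curl about -4 — near-zero divergence with nonzero curl is a vortex.

vortex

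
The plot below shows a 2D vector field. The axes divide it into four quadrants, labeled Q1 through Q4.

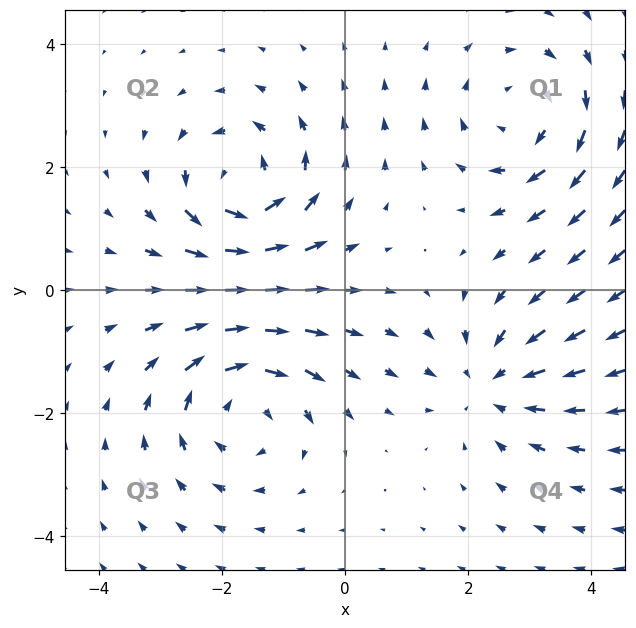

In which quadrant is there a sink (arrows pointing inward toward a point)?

The sink sits at approximately (2.4, -1.5), which lies in quadrant Q4. The divergence there is about -3, negative as expected for a sink.

Q4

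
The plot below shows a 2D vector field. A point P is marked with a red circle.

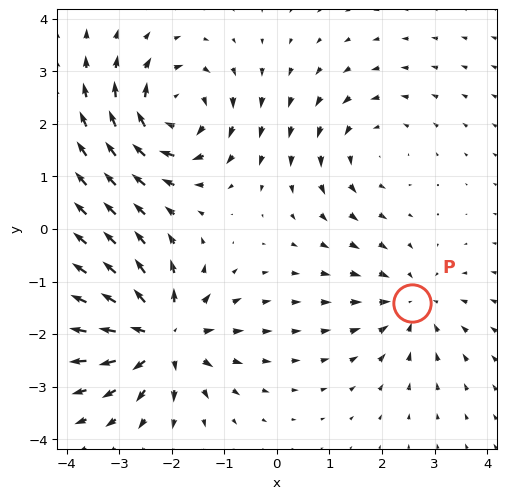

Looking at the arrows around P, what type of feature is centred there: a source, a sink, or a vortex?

sink

At P (2.6, -1.4) the arrows converge inward. Divergence about -3, curl ≈0 — negative divergence with near-zero curl is a sink.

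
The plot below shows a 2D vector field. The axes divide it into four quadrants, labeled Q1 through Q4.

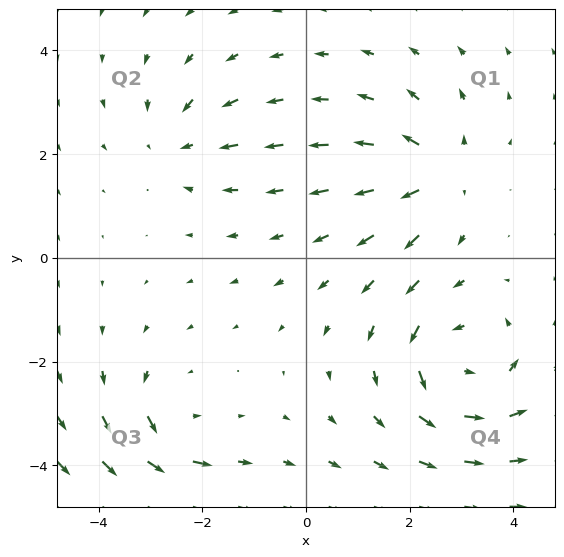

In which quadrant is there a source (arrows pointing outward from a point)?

The source sits at approximately (2.5, 1.6), which lies in quadrant Q1. The divergence there is about +4, positive as expected for a source.

Q1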